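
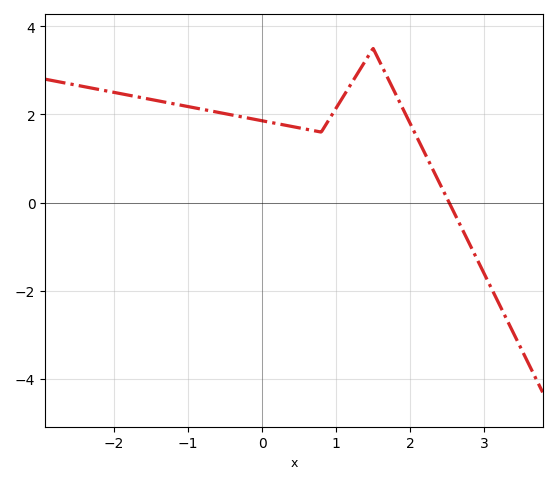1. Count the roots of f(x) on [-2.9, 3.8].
1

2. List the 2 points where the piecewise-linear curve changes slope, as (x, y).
(0.8, 1.6); (1.5, 3.5)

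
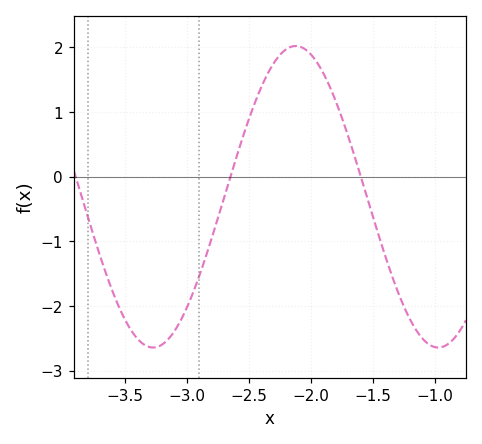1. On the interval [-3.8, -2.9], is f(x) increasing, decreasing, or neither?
neither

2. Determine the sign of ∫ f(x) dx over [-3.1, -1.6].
positive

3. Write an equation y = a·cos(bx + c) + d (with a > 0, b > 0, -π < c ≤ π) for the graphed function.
y = 2.33cos(2.7x - 0.49) - 0.31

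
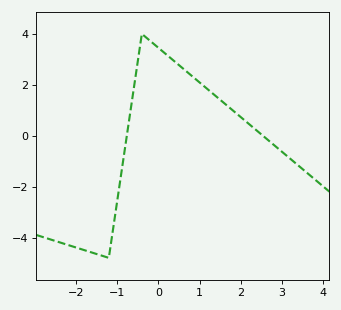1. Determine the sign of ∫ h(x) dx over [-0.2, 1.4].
positive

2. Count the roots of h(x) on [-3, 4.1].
2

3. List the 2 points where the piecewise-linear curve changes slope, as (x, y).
(-1.2, -4.8); (-0.4, 4)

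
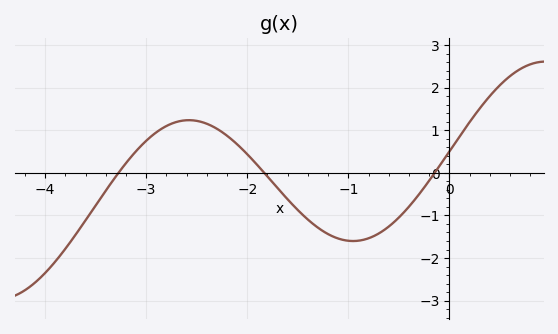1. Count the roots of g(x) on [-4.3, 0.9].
3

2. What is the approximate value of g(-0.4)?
-0.8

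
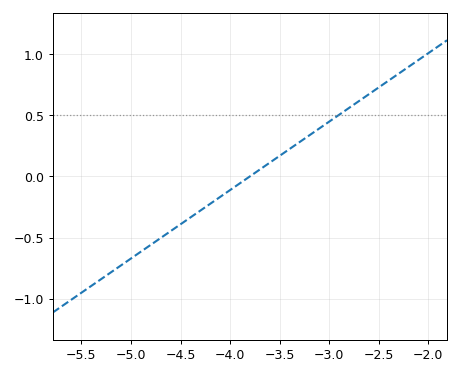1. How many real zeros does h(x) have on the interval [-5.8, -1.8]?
1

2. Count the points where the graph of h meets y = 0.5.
1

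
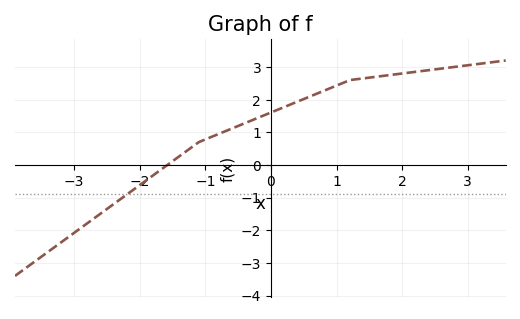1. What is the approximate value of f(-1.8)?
-0.3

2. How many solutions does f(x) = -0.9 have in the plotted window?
1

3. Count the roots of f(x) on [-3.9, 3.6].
1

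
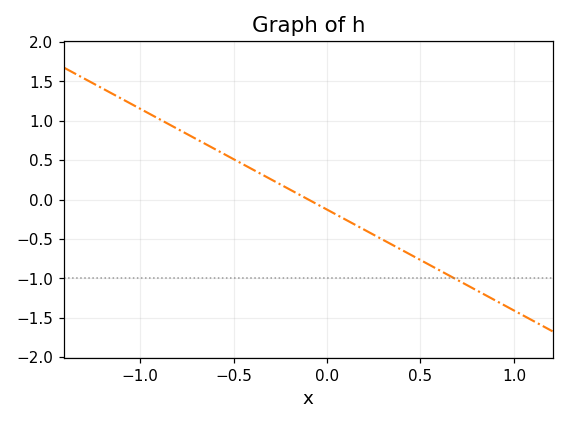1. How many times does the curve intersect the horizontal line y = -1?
1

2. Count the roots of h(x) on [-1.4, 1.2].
1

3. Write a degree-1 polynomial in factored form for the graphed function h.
y = -1.28(x + 0.1)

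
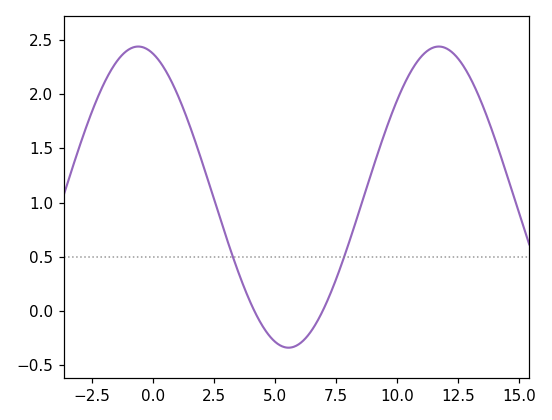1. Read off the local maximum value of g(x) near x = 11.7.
2.44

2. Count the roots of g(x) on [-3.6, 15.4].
2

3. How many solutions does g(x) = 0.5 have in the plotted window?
2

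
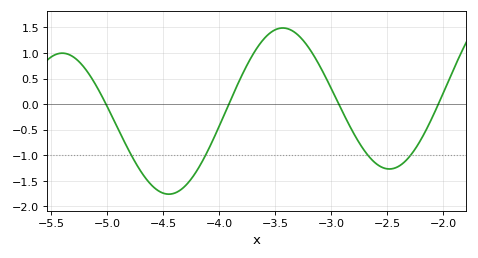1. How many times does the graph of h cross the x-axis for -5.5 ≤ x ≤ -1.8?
4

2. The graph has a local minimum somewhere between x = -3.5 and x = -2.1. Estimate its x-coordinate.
-2.48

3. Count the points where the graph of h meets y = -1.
4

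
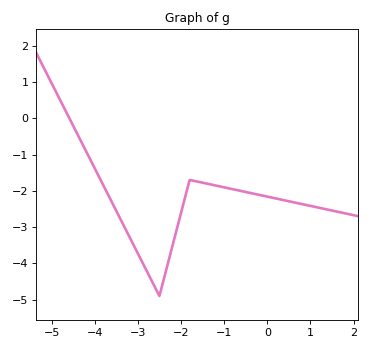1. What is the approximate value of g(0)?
-2.2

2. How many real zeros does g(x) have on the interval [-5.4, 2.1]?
1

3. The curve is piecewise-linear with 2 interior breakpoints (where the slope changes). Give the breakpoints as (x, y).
(-2.5, -4.9); (-1.8, -1.7)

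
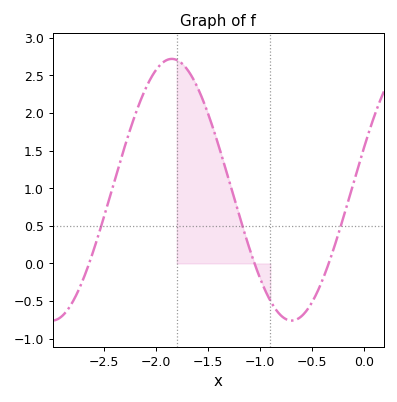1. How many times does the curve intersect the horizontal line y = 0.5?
3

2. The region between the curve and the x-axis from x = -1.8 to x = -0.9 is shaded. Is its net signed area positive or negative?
positive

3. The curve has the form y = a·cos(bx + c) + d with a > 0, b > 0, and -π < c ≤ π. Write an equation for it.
y = 1.74cos(2.73x - 1.24) + 0.98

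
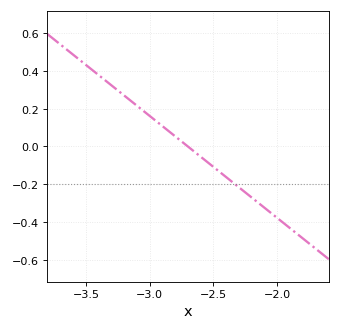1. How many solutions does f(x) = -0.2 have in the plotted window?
1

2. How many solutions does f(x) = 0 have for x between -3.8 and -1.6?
1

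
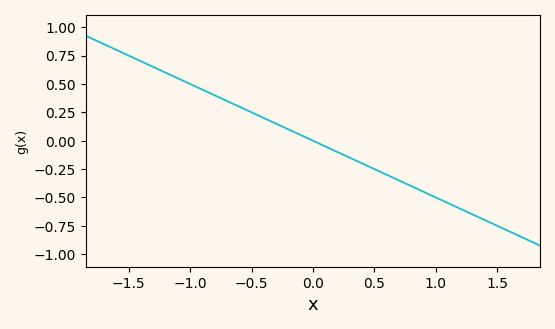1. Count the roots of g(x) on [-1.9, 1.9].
1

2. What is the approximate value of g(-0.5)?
0.25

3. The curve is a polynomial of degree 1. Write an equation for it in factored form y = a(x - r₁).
y = -0.5(x - 0)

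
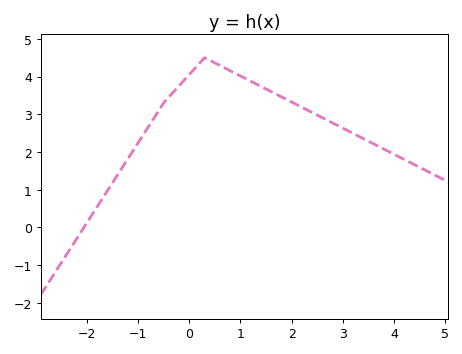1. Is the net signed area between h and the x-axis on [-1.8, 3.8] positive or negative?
positive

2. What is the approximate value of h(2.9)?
2.7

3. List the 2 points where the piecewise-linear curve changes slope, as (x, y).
(-0.5, 3.3); (0.3, 4.5)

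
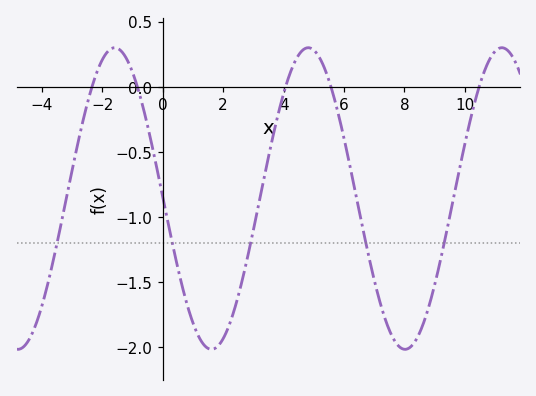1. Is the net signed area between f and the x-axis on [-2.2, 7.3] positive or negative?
negative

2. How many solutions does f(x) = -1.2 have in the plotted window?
5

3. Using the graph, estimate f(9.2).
-1.33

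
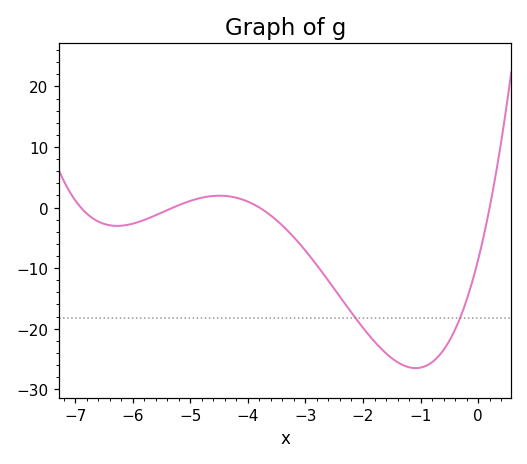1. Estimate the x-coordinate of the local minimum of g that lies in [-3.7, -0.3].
-1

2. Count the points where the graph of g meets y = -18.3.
2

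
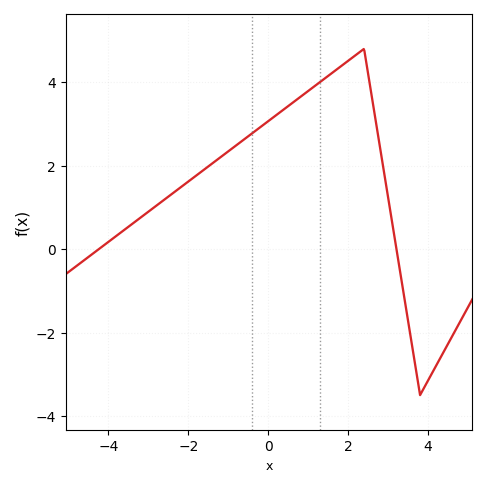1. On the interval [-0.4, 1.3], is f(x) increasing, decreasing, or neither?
increasing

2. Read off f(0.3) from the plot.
3.2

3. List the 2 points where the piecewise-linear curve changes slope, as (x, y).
(2.4, 4.8); (3.8, -3.5)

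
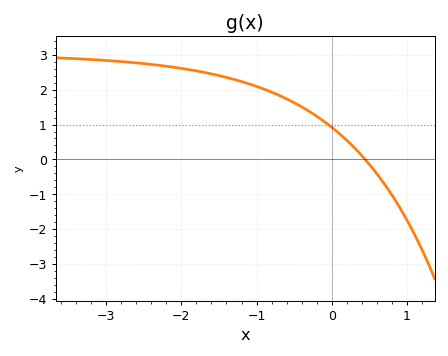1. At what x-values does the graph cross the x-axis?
0.443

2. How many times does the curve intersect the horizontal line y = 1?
1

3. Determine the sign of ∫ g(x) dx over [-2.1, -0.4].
positive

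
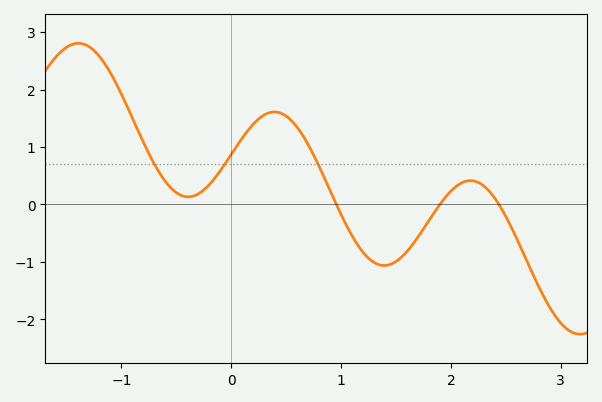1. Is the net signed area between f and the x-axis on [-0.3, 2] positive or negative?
positive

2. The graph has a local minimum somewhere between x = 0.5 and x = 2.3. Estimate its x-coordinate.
1.39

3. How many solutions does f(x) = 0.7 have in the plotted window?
3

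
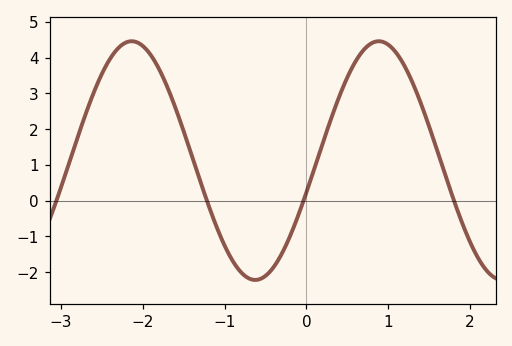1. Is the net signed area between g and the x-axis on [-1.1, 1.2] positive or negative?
positive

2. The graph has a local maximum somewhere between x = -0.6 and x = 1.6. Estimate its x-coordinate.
0.885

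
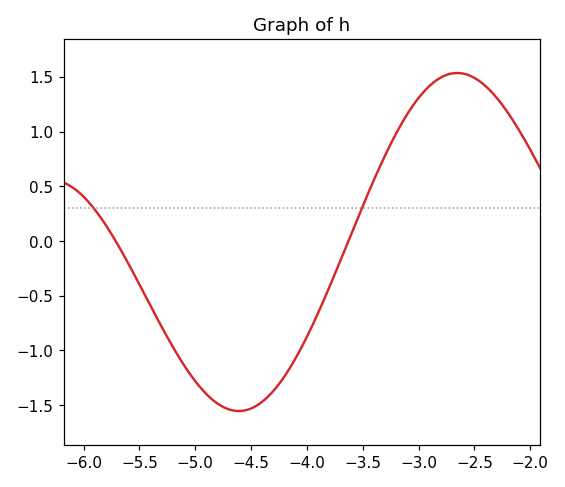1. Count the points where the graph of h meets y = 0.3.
2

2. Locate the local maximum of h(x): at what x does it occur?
-2.65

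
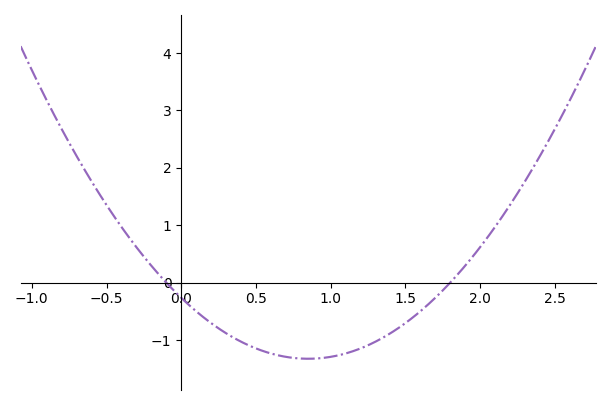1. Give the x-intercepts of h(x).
-0.1, 1.8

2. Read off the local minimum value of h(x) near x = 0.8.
-1.3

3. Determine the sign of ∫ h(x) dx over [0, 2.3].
negative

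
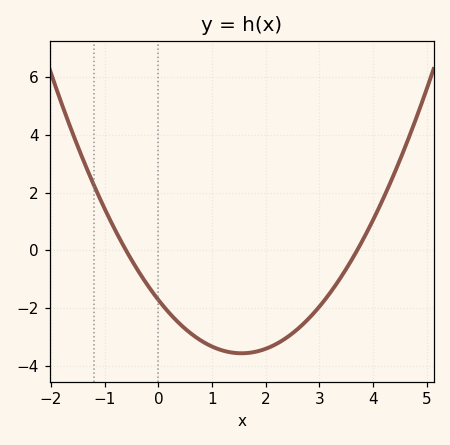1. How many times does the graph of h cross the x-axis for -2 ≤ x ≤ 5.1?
2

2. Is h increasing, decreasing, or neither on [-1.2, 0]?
decreasing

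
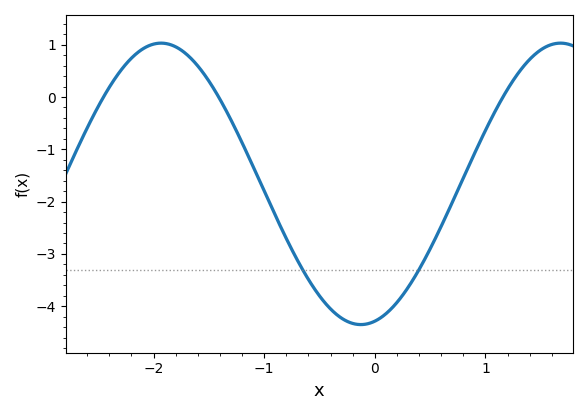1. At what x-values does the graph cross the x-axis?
-2.45, -1.41, 1.16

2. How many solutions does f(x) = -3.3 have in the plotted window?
2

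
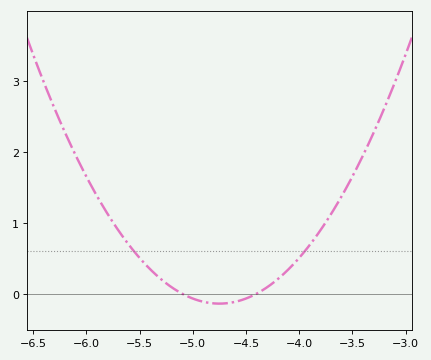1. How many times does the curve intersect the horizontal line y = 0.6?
2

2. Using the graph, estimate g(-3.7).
1.13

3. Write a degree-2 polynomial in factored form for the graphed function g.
y = 1.15(x + 5.1)(x + 4.4)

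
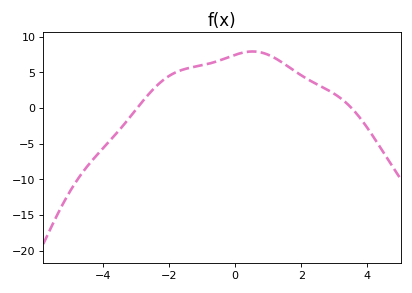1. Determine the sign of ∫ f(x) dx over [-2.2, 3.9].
positive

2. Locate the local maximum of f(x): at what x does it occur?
0.529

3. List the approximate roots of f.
-2.96, 3.52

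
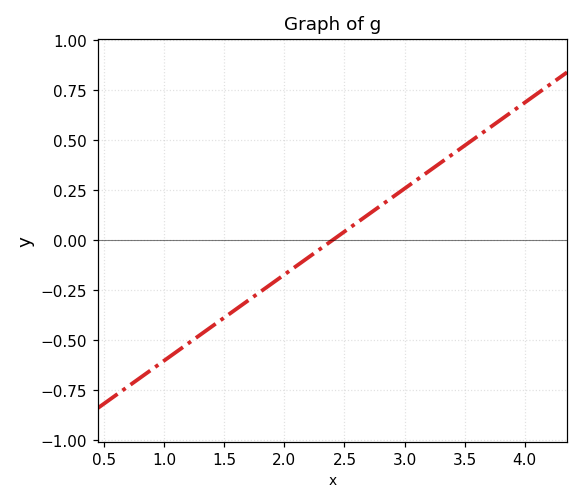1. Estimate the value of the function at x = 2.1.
-0.12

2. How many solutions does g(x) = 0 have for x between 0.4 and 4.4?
1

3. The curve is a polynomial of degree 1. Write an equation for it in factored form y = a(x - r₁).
y = 0.43(x - 2.4)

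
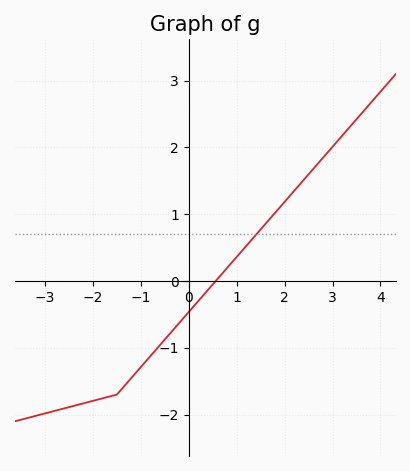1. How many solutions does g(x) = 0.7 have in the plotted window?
1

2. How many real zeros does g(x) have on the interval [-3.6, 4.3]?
1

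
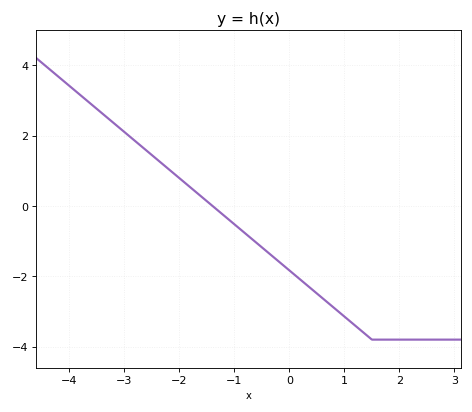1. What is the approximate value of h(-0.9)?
-0.6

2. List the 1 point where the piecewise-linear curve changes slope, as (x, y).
(1.5, -3.8)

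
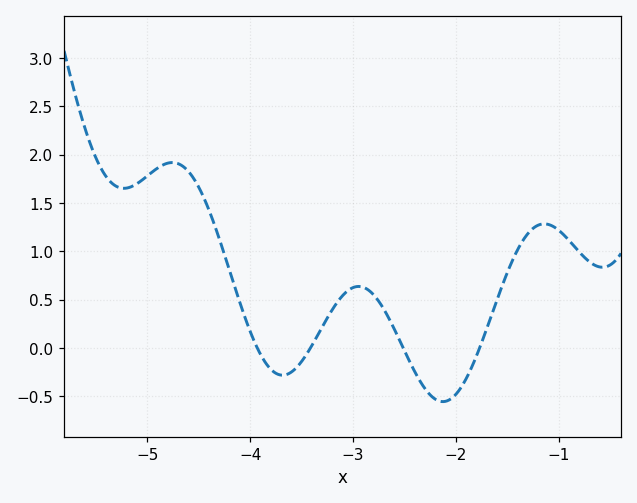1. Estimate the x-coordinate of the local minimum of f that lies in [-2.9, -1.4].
-2.13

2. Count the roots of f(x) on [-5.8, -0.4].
4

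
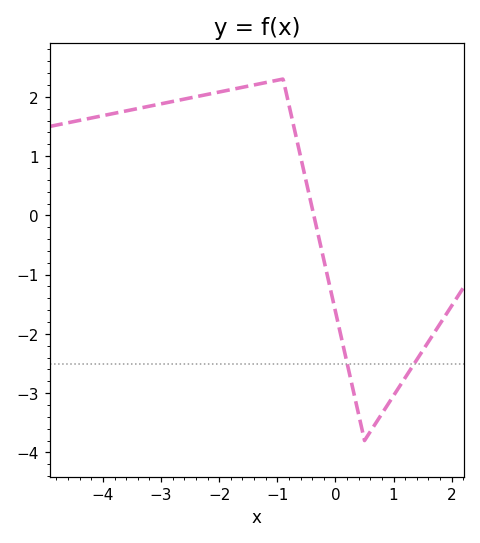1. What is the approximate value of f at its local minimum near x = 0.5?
-3.8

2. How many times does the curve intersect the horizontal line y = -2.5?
2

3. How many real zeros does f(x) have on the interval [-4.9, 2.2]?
1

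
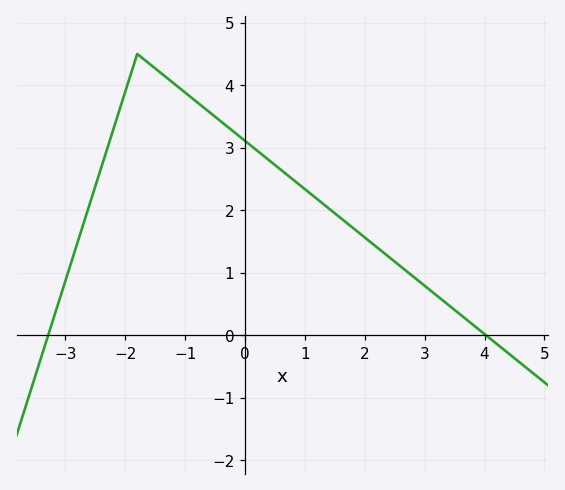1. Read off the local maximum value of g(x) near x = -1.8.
4.5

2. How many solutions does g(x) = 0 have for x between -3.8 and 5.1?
2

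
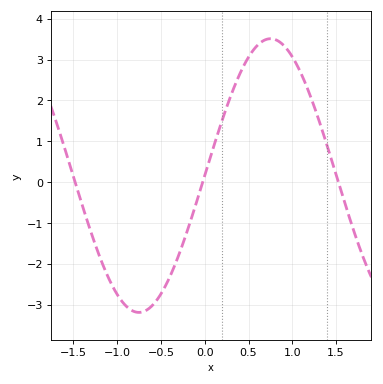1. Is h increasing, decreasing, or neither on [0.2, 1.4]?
neither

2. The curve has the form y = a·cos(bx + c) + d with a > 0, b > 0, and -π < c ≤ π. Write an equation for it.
y = 3.35cos(2.09x - 1.57) + 0.16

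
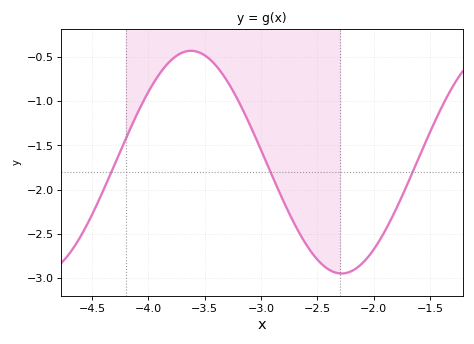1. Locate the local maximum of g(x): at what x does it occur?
-3.62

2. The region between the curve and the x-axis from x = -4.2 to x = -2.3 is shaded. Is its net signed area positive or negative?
negative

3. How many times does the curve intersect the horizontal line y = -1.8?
3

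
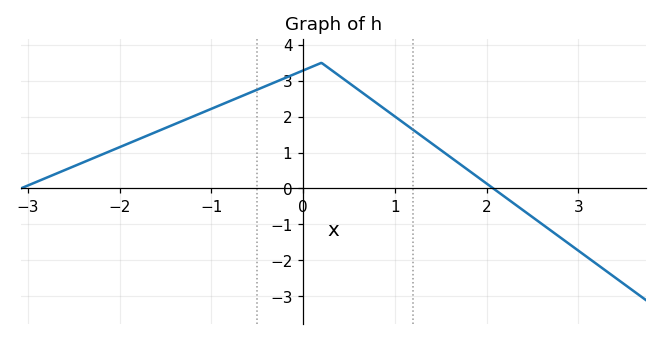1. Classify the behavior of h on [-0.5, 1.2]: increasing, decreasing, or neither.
neither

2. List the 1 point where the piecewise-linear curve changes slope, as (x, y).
(0.2, 3.5)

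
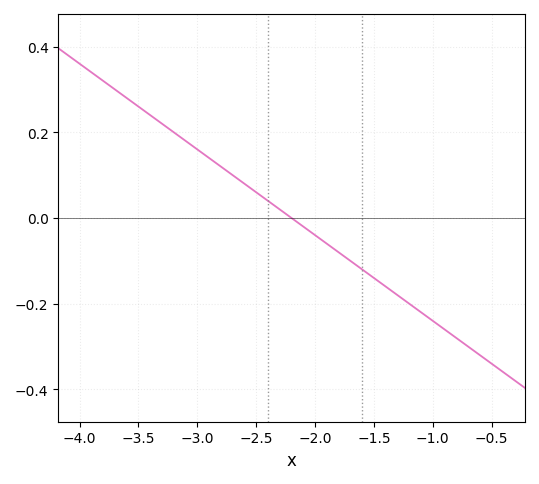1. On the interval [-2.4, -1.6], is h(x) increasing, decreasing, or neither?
decreasing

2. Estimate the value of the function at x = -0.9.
-0.26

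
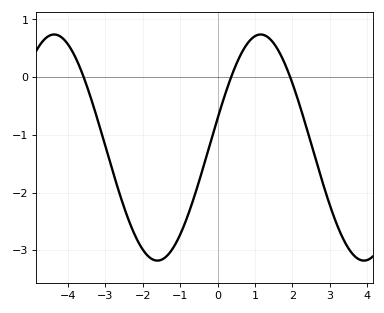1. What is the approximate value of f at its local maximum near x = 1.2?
0.74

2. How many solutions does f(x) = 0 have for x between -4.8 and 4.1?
3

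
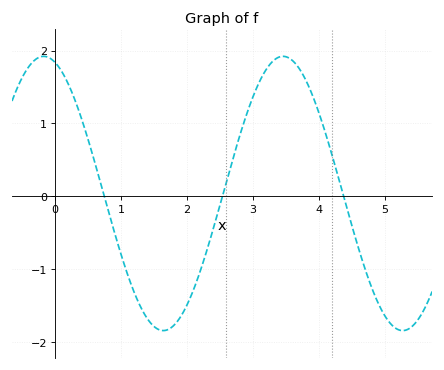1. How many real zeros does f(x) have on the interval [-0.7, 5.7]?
3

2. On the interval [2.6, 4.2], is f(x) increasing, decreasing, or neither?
neither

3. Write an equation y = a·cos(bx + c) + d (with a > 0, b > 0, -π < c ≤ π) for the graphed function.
y = 1.88cos(1.7x + 0.3) + 0.04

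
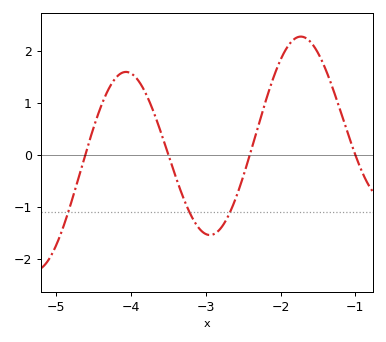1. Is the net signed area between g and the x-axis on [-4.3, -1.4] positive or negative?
positive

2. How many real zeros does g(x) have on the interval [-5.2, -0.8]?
4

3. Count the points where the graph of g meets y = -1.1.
3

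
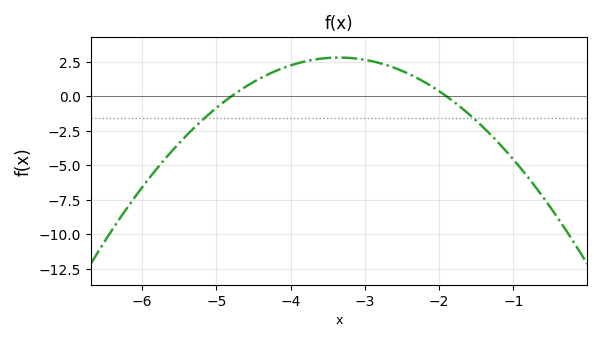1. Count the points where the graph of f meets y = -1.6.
2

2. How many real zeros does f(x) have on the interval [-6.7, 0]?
2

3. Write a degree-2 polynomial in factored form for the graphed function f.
y = -1.34(x + 4.8)(x + 1.9)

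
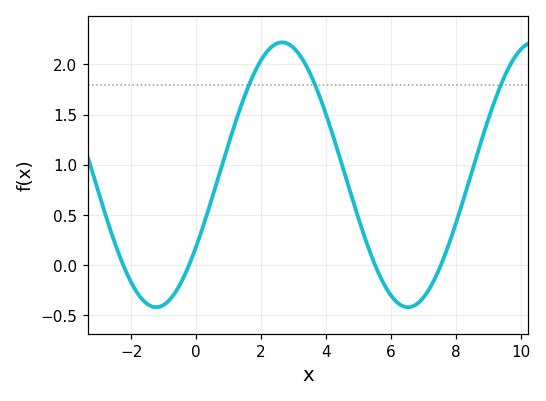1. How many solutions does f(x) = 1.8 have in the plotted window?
3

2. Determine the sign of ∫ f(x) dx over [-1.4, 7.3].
positive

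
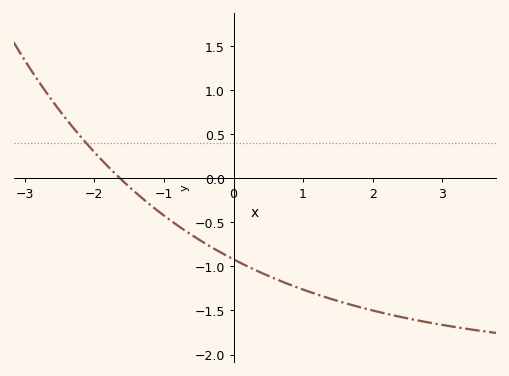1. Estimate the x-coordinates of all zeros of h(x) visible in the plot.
-1.63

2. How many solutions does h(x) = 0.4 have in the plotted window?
1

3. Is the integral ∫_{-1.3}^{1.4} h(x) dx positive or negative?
negative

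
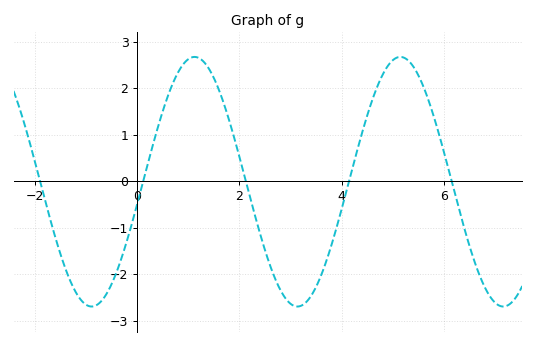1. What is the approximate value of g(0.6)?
1.8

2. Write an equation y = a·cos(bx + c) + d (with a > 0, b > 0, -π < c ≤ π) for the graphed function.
y = 2.68cos(1.6x - 1.8) - 0.01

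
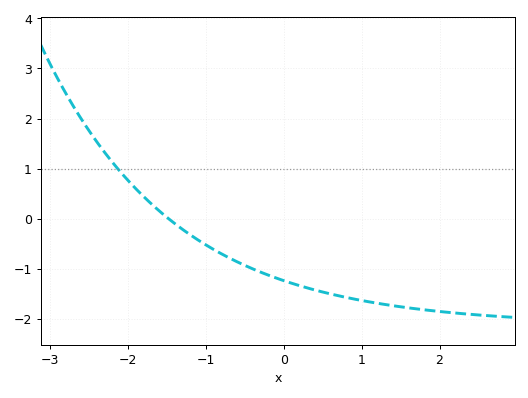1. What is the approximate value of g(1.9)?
-1.8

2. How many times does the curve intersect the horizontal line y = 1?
1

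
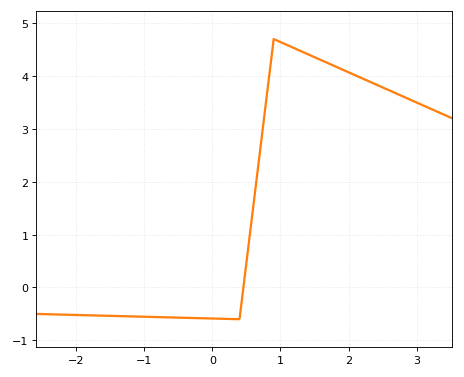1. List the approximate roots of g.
0.5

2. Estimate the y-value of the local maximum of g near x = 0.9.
4.7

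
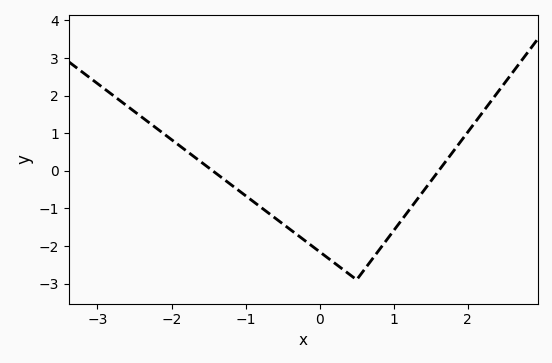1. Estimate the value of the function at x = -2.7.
1.87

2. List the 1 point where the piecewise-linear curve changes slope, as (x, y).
(0.5, -2.9)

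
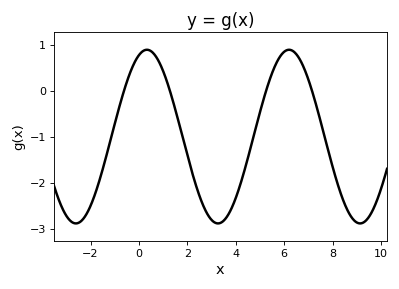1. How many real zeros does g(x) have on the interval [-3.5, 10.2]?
4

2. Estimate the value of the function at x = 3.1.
-2.85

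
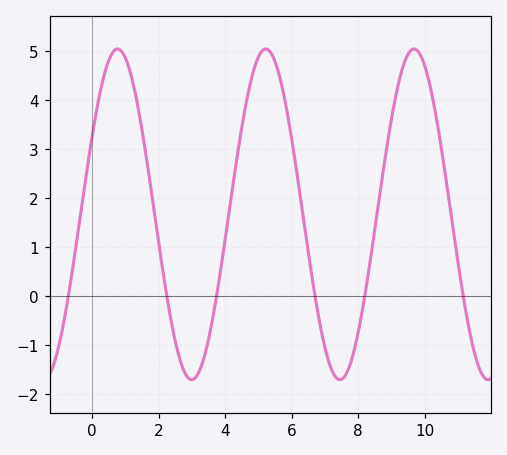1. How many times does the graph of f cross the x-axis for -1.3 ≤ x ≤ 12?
6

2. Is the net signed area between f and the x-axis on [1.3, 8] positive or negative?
positive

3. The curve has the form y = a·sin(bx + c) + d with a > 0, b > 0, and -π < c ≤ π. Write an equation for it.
y = 3.37sin(1.4x + 0.49) + 1.67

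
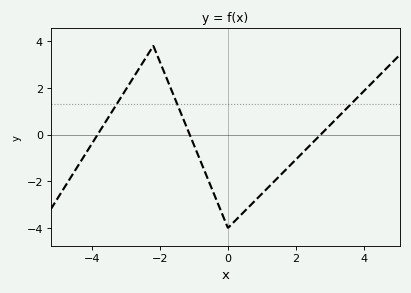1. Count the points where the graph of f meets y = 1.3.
3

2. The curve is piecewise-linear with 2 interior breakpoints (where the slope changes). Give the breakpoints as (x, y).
(-2.2, 3.8); (0, -4)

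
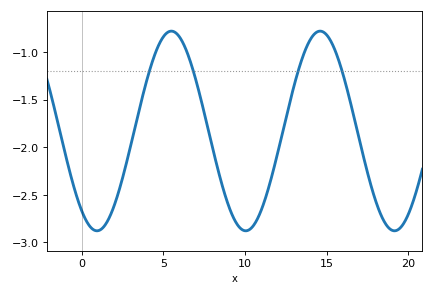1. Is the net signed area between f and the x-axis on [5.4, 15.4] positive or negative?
negative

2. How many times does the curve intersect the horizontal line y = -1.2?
4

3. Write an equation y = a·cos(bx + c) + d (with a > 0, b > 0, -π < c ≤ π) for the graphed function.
y = 1.05cos(0.69x + 2.49) - 1.83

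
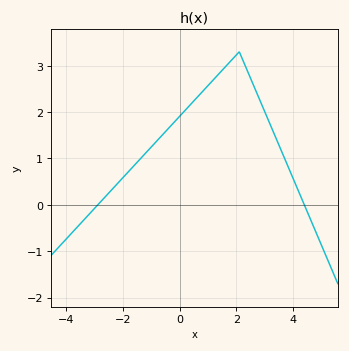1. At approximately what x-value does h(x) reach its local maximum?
2.1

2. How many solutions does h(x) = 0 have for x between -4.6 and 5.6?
2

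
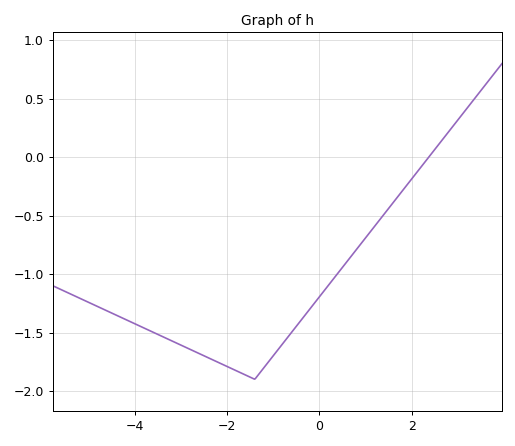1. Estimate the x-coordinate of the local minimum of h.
-1.4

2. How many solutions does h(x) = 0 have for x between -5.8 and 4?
1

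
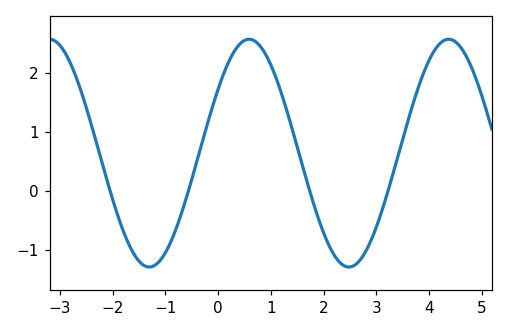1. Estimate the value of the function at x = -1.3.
-1.3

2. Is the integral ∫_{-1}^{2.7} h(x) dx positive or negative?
positive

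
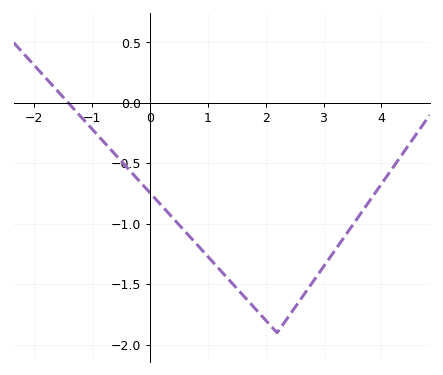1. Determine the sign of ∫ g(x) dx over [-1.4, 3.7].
negative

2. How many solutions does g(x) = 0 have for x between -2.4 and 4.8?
1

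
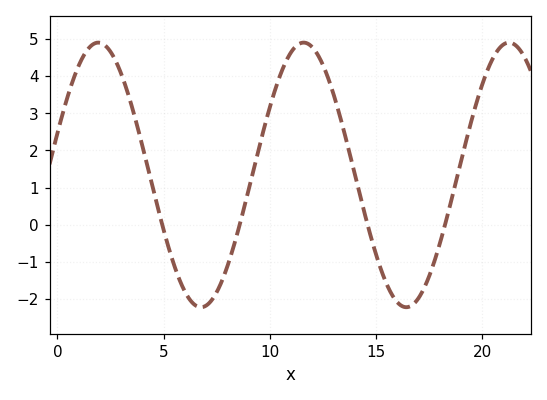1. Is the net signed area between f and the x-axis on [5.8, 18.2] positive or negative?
positive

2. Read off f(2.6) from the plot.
4.6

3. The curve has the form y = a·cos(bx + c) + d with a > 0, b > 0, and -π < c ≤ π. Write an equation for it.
y = 3.56cos(0.65x - 1.2) + 1.34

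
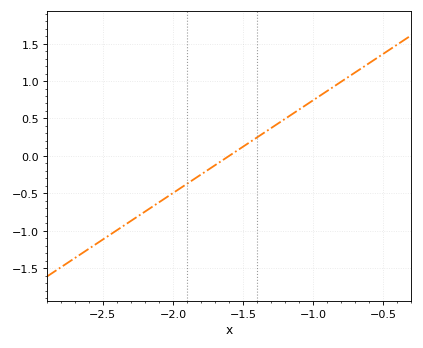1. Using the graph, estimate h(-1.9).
-0.35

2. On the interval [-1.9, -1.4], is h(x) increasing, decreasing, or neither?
increasing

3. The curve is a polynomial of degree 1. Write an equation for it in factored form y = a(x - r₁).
y = 1.24(x + 1.6)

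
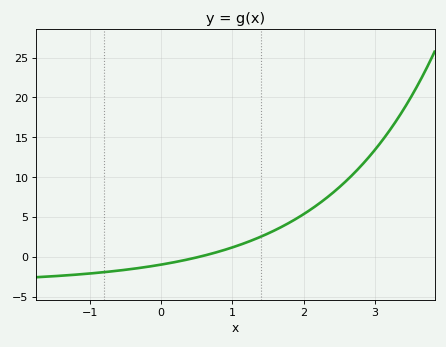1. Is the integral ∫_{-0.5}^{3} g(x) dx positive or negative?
positive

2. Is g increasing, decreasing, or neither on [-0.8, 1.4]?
increasing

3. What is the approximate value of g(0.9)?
0.884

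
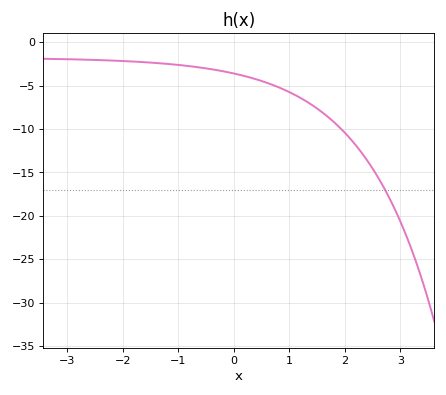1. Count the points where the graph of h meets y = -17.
1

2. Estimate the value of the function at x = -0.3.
-3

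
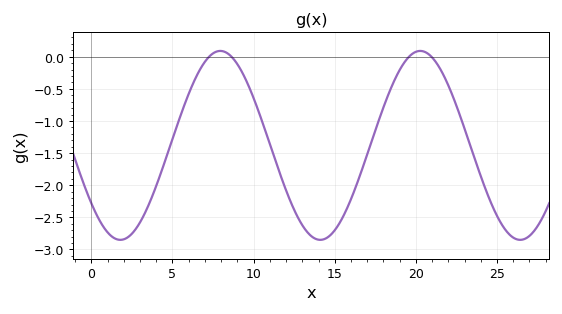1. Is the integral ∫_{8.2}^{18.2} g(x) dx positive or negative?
negative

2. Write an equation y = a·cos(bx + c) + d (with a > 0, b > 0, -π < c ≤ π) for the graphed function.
y = 1.47cos(0.51x + 2.23) - 1.38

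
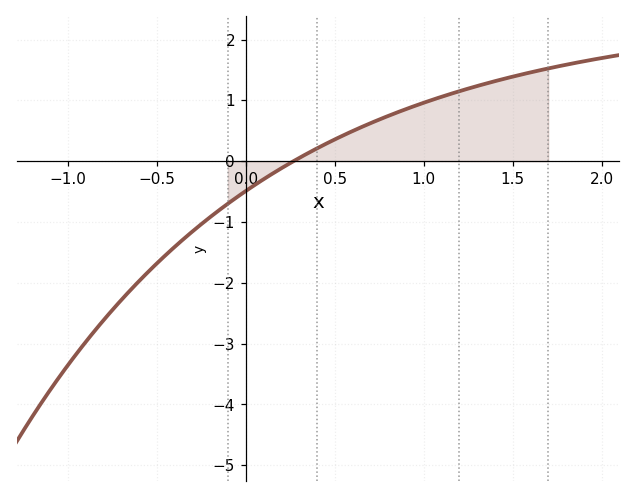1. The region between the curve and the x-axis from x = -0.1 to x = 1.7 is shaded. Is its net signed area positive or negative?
positive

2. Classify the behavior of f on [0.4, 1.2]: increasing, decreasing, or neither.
increasing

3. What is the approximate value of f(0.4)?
0.2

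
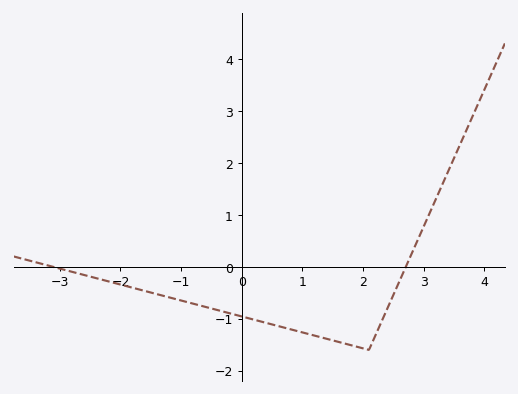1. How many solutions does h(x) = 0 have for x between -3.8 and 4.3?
2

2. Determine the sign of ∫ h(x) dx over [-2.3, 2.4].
negative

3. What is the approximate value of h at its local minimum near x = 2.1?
-1.6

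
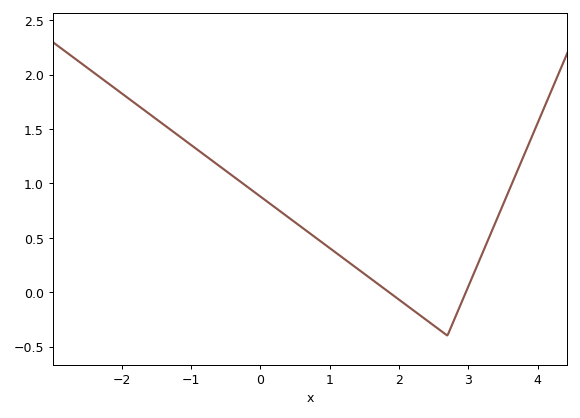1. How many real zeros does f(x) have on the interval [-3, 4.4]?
2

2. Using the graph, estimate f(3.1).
0.2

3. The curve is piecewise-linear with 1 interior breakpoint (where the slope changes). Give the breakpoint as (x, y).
(2.7, -0.4)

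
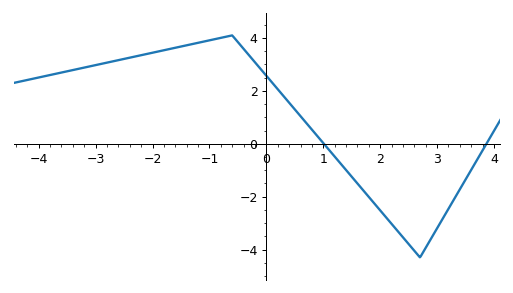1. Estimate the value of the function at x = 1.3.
-0.736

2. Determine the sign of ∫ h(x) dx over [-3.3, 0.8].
positive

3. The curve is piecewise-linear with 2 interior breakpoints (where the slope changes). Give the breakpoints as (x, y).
(-0.6, 4.1); (2.7, -4.3)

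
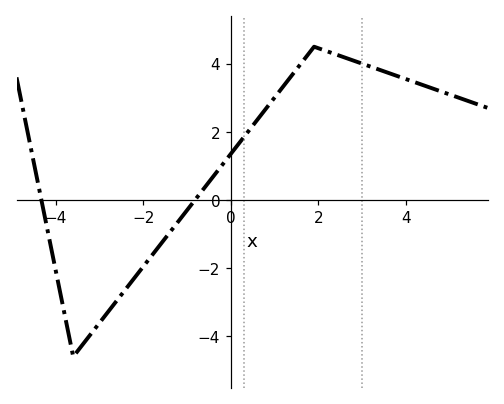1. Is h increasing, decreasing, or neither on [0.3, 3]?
neither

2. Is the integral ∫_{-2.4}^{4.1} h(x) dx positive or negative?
positive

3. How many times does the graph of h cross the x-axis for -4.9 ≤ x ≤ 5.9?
2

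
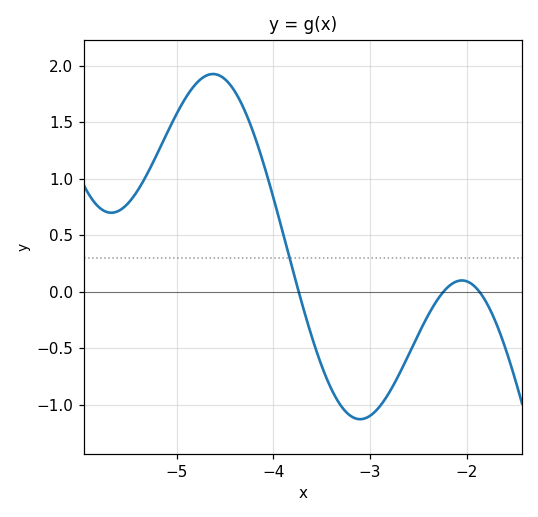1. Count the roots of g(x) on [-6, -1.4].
3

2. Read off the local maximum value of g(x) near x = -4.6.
1.93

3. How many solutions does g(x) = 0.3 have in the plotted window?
1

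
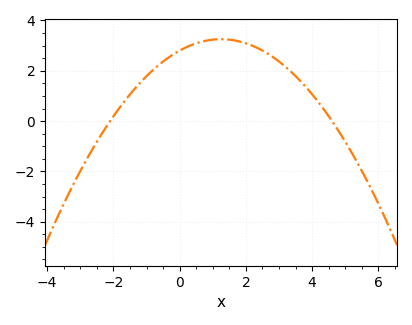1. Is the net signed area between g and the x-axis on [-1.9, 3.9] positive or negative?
positive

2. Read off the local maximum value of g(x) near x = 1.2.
3.25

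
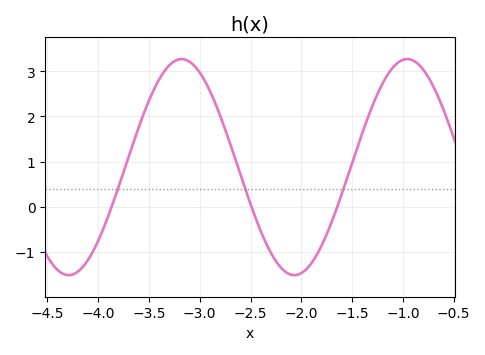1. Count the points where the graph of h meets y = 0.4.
3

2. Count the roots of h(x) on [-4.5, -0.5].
3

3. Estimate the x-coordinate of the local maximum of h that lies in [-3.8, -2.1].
-3.2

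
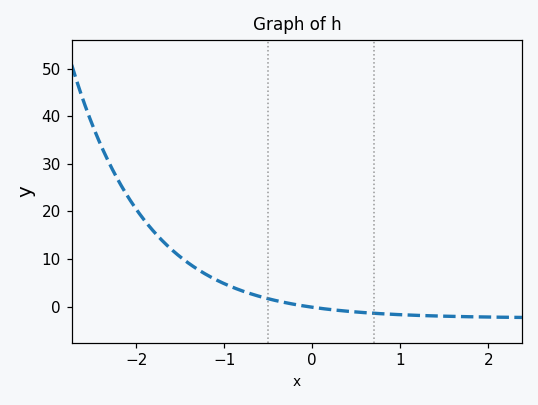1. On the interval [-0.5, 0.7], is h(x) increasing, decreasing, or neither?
decreasing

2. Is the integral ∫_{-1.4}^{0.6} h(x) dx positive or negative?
positive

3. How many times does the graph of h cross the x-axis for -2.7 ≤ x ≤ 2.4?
1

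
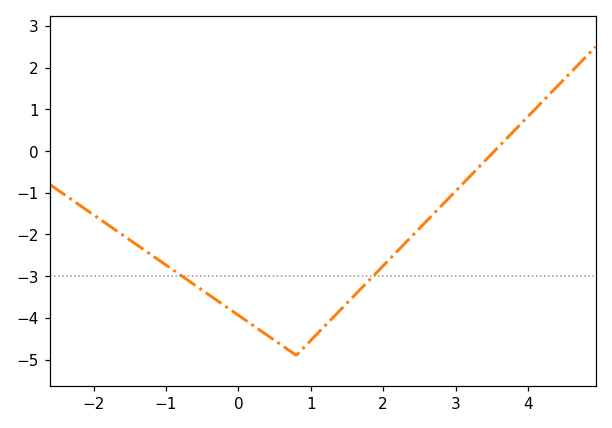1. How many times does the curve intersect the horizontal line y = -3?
2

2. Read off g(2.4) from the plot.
-2.04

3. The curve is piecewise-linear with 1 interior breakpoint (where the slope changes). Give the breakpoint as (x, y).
(0.8, -4.9)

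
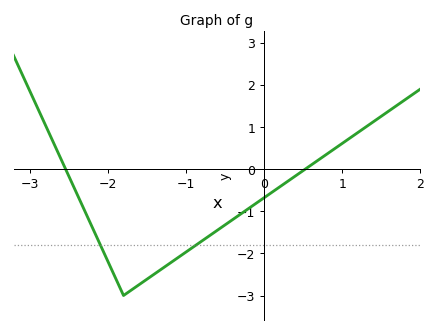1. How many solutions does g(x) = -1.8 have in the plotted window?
2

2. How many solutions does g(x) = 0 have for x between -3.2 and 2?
2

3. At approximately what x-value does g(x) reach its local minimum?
-1.8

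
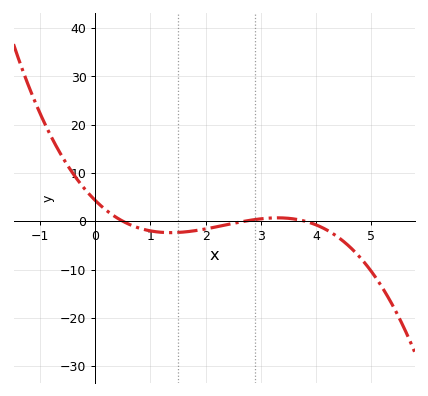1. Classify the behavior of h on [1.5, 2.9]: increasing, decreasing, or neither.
increasing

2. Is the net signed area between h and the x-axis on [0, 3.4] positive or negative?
negative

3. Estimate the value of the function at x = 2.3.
-1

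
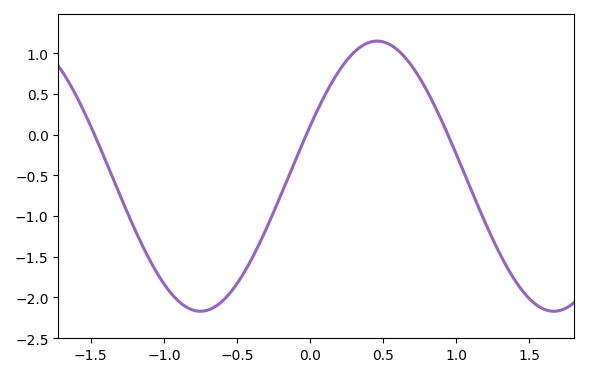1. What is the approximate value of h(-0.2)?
-0.742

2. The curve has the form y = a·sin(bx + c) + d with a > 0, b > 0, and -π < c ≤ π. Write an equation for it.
y = 1.66sin(2.6x + 0.38) - 0.51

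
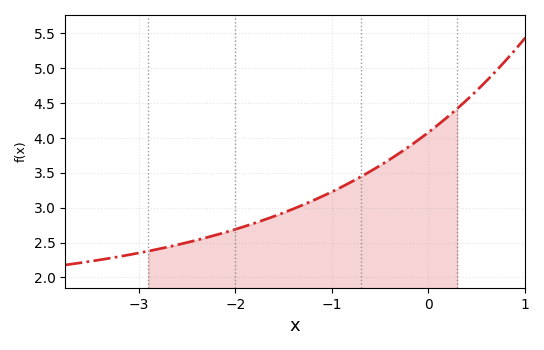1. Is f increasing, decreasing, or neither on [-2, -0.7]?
increasing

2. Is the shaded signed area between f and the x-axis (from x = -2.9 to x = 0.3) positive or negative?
positive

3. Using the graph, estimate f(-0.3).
3.8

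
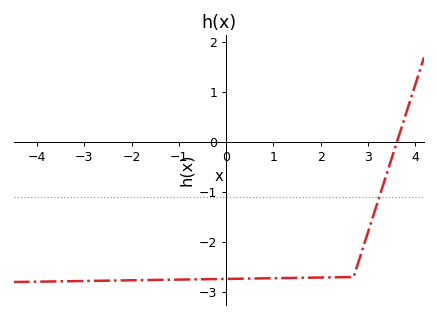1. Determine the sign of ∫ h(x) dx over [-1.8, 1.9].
negative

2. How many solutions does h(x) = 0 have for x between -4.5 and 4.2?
1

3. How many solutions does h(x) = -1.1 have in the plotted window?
1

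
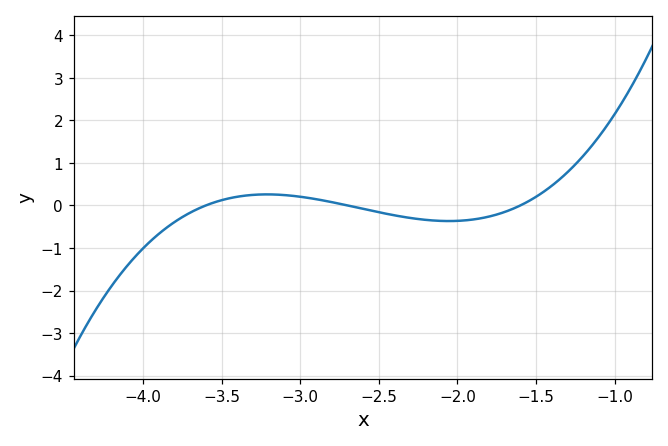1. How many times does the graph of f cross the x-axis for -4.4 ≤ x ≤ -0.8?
3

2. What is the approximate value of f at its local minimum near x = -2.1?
-0.367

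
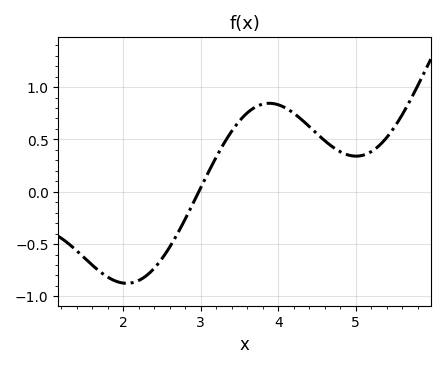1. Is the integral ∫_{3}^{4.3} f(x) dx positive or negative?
positive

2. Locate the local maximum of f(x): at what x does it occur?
3.89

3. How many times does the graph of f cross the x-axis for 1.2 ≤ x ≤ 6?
1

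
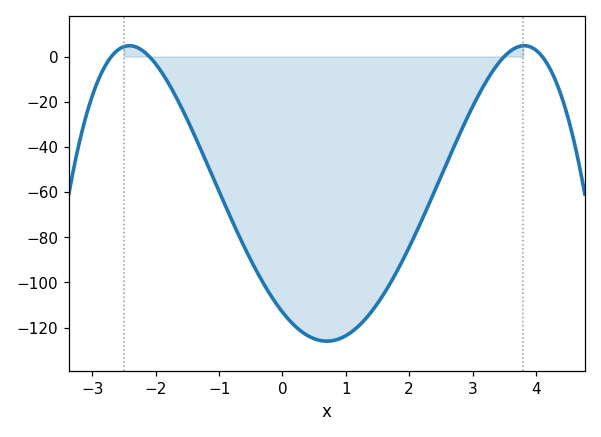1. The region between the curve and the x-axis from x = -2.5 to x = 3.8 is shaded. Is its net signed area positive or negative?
negative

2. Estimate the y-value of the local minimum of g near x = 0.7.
-126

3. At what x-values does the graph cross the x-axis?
-2.7, -2.1, 3.5, 4.1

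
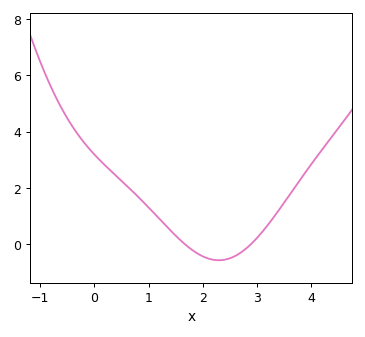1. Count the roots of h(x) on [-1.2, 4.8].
2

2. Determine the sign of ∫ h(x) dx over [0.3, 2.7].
positive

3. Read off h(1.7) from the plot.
0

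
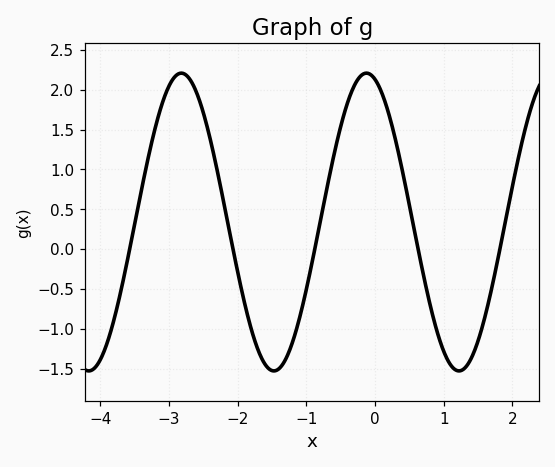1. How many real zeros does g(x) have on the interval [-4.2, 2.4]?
5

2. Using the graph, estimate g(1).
-1.28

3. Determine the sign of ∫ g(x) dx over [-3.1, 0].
positive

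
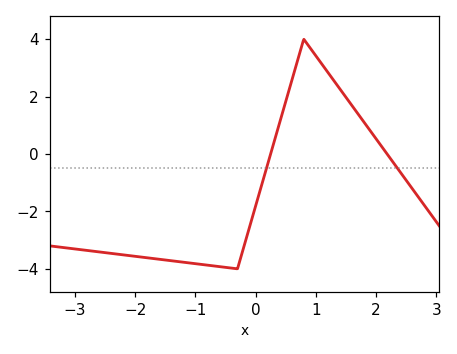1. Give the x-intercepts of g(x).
0.25, 2.18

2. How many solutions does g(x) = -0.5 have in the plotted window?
2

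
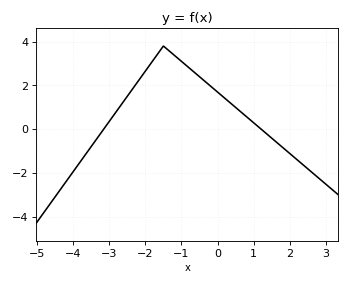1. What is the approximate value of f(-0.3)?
2.2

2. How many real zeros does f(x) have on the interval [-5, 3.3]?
2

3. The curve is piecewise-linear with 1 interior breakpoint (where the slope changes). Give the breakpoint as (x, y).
(-1.5, 3.8)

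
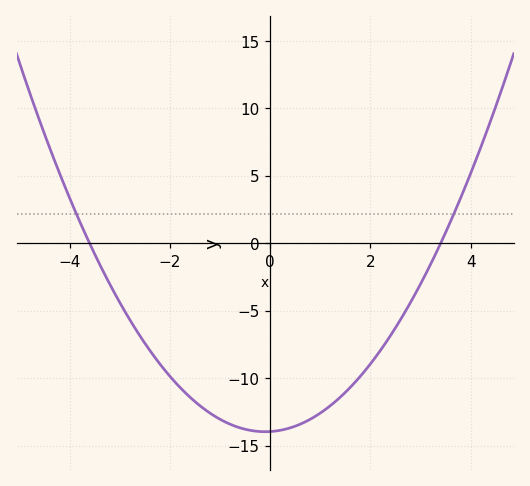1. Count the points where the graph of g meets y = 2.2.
2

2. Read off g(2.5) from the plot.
-6.26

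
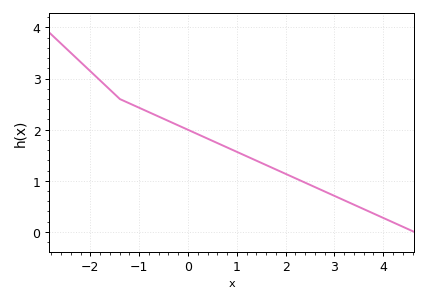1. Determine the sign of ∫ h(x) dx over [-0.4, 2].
positive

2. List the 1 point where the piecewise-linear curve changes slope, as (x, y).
(-1.4, 2.6)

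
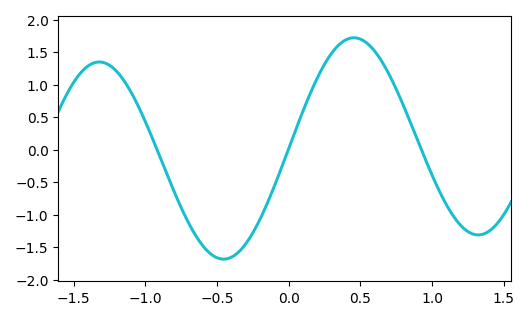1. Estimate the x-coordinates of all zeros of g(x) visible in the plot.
-0.918, -0.004, 0.925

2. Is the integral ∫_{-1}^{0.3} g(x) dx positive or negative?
negative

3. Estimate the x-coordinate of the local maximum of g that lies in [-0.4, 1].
0.454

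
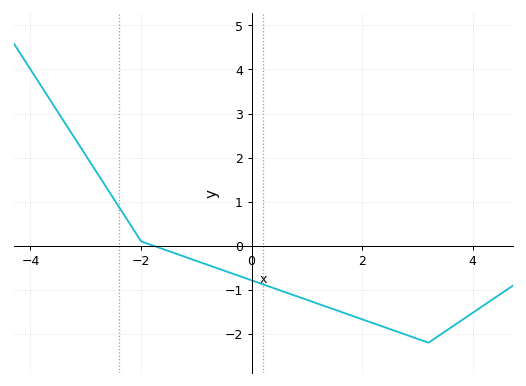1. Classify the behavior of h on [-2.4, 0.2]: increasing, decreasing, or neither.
decreasing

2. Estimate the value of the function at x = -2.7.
1.5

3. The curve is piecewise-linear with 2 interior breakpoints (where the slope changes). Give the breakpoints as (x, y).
(-2, 0.1); (3.2, -2.2)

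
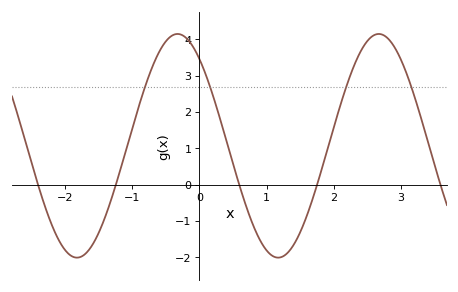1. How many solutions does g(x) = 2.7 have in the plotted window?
4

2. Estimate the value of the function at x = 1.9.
0.9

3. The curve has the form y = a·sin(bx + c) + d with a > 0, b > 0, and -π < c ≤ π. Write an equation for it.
y = 3.08sin(2.1x + 2.2) + 1.07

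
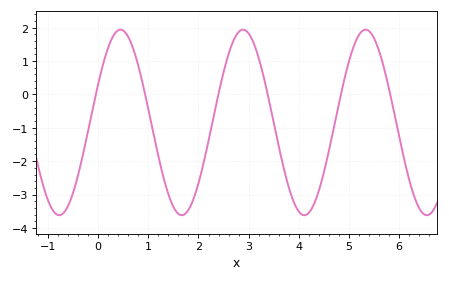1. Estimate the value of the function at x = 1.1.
-1.2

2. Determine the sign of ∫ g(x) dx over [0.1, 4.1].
negative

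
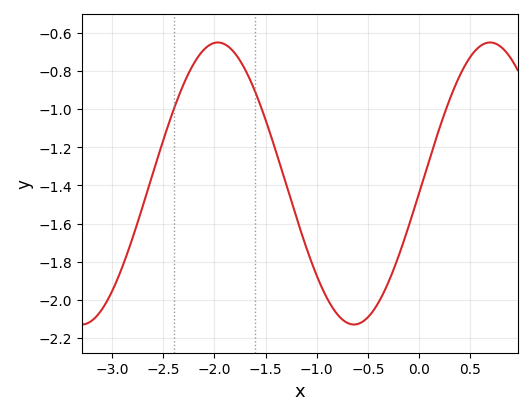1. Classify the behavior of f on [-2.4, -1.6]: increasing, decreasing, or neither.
neither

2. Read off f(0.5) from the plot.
-0.72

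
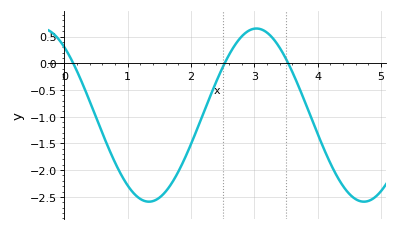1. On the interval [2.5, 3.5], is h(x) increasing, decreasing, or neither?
neither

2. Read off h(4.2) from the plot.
-1.85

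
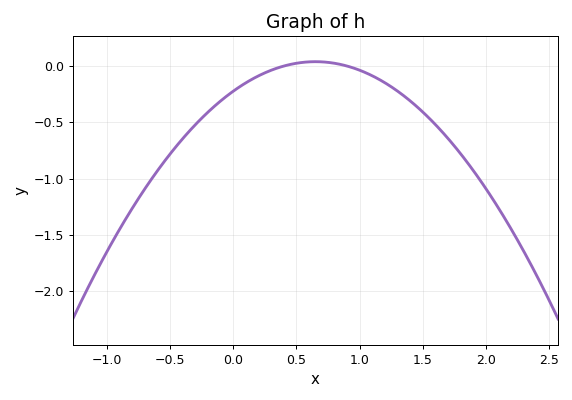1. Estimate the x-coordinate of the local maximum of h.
0.65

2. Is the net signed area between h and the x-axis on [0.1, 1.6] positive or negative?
negative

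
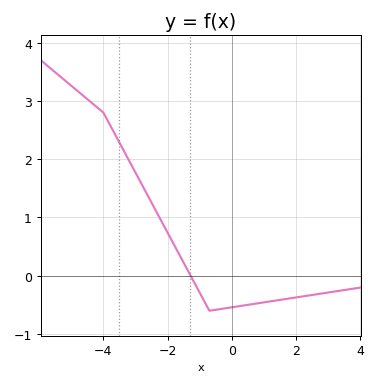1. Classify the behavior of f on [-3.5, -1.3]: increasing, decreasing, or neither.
decreasing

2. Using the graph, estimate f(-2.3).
1.05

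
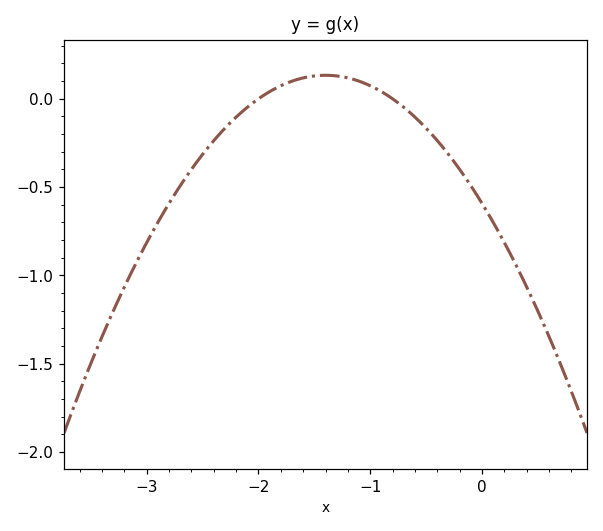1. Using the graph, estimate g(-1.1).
0.1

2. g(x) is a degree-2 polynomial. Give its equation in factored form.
y = -0.37(x + 2)(x + 0.8)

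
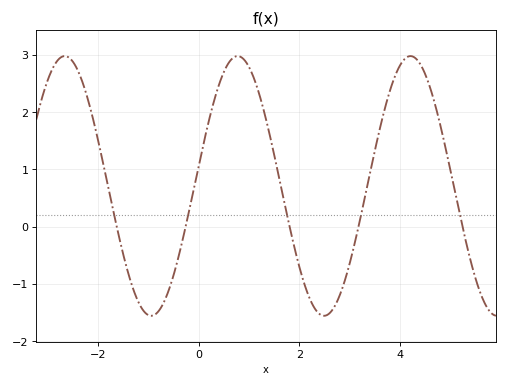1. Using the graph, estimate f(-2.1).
1.9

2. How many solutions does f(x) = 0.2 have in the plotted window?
5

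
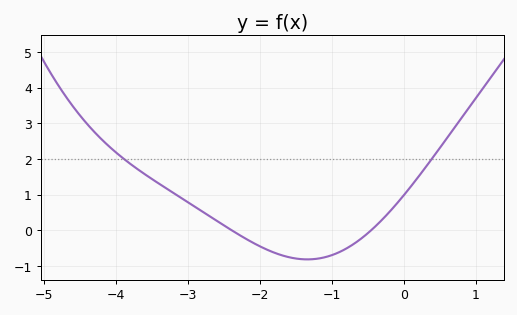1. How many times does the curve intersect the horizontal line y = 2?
2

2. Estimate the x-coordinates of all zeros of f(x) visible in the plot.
-2.4, -0.5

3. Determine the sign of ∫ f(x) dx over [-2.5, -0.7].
negative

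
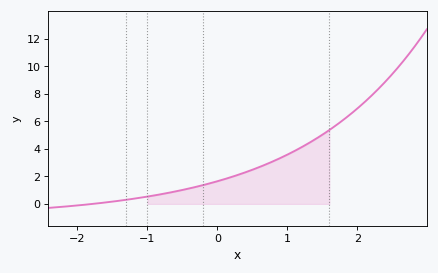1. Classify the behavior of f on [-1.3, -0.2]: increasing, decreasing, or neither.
increasing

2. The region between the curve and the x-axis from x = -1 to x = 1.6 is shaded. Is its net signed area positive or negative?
positive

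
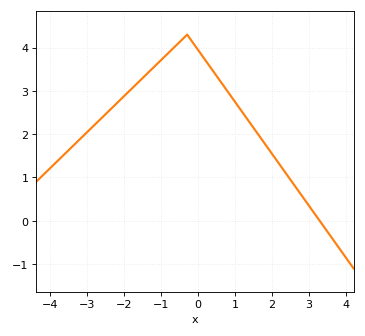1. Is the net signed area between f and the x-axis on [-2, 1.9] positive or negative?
positive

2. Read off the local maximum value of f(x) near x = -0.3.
4.3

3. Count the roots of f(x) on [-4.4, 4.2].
1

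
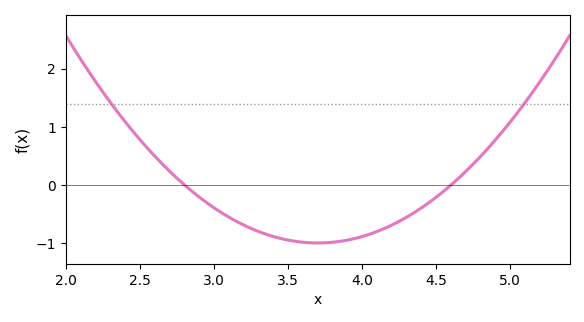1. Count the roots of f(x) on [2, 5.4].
2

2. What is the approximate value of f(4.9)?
0.775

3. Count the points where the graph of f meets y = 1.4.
2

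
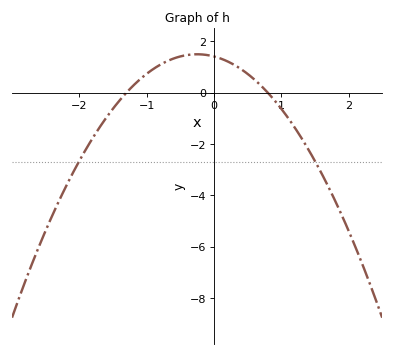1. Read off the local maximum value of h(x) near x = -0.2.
1.4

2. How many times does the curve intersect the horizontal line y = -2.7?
2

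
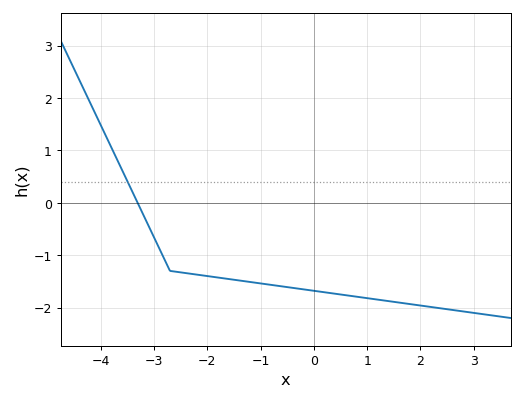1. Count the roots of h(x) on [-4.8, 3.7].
1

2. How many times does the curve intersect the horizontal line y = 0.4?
1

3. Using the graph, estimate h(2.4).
-2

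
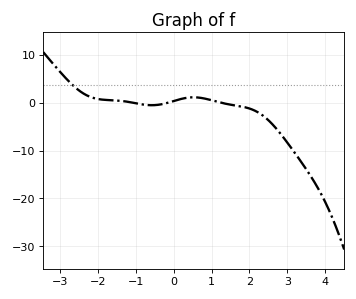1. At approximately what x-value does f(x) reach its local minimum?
-0.575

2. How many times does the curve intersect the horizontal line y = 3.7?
1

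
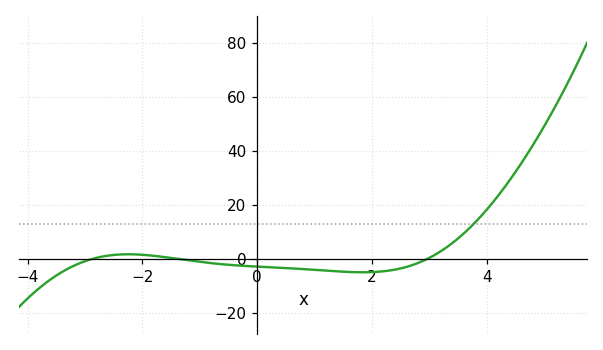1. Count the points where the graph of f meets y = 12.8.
1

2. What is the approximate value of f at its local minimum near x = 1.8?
-4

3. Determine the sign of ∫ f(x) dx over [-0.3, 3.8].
negative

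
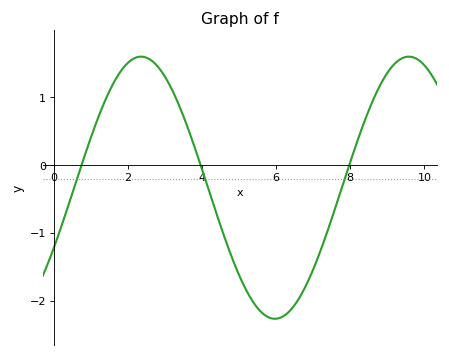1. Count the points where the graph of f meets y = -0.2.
3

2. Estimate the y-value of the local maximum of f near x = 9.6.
1.6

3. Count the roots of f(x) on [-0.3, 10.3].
3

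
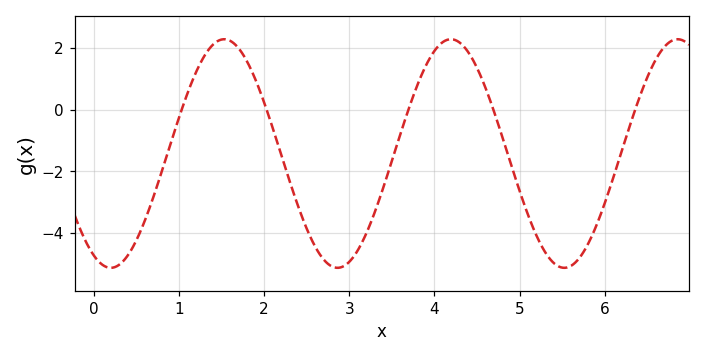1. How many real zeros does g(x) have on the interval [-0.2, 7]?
5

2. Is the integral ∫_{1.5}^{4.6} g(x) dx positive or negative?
negative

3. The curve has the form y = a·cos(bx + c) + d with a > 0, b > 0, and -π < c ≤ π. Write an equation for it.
y = 3.71cos(2.4x + 2.7) - 1.42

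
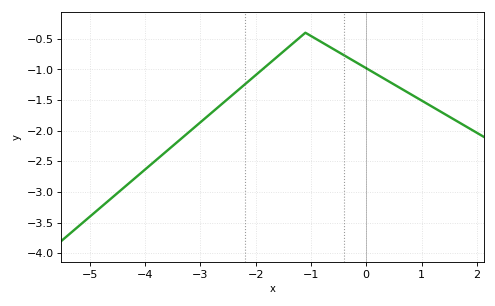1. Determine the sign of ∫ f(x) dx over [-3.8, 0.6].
negative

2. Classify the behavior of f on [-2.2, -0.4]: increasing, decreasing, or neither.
neither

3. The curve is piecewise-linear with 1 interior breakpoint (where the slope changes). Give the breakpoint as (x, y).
(-1.1, -0.4)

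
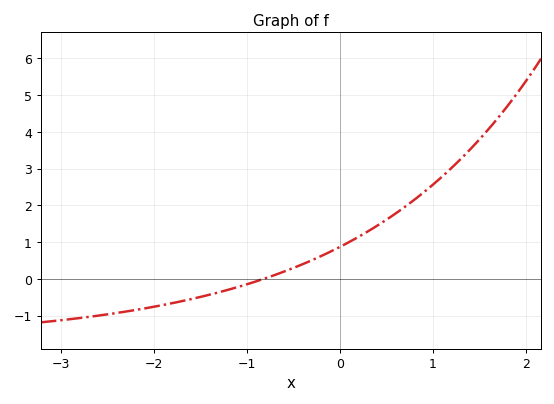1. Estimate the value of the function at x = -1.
-0.149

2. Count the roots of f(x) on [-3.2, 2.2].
1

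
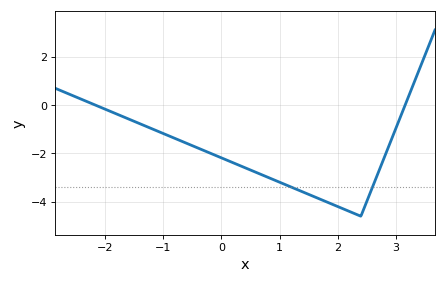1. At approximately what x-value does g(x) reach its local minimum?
2.4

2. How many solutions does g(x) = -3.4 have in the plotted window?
2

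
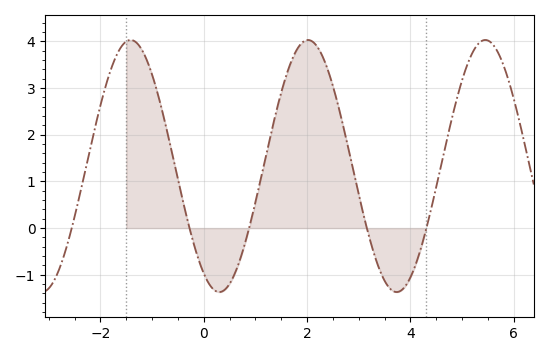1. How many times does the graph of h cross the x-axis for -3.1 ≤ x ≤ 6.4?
5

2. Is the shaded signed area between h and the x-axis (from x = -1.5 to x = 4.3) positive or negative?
positive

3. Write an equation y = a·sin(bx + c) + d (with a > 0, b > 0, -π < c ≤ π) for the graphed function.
y = 2.7sin(1.8x - 2.1) + 1.33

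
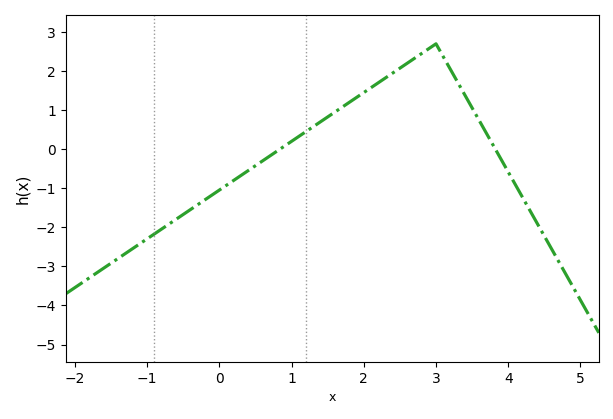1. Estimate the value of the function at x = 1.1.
0.327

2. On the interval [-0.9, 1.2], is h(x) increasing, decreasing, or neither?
increasing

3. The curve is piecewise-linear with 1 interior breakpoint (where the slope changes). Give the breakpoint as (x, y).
(3, 2.7)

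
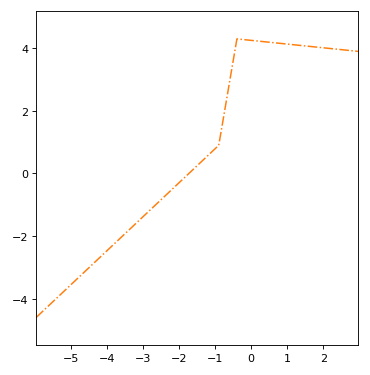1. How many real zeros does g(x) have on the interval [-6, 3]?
1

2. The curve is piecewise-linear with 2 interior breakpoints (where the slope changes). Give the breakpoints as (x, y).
(-0.9, 0.9); (-0.4, 4.3)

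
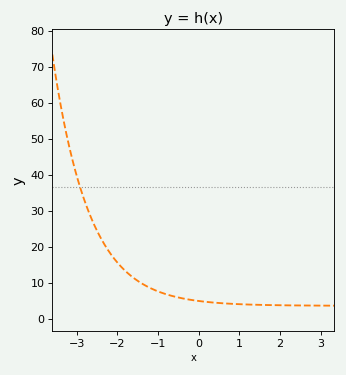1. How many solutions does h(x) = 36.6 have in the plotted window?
1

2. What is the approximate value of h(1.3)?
4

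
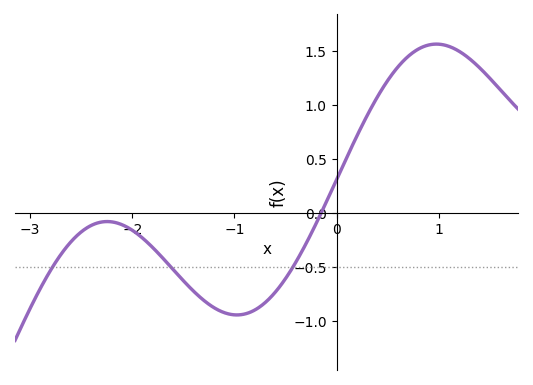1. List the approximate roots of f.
-0.149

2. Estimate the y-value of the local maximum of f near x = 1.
1.56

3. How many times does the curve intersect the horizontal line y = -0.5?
3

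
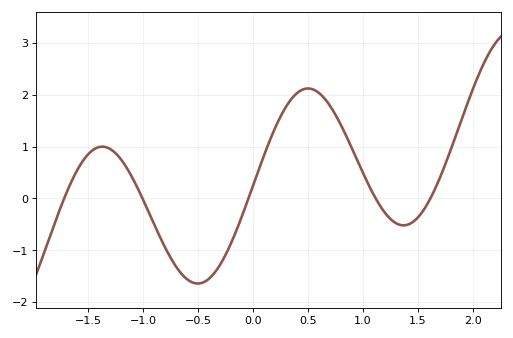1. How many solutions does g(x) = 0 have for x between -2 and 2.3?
5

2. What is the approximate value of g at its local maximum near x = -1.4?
0.999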